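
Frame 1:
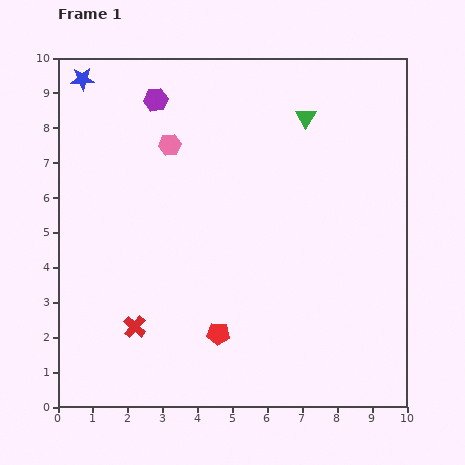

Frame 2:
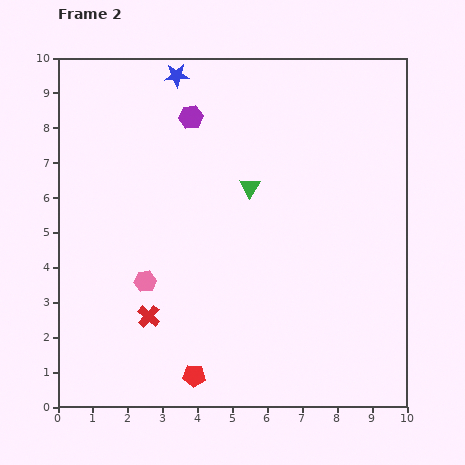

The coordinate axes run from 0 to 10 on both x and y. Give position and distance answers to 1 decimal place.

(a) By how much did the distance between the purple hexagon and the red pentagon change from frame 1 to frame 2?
+0.5

Distance in frame 1: 6.9. Distance in frame 2: 7.4.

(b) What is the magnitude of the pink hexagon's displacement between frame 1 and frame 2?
4.0

The pink hexagon moved from (3.2, 7.5) to (2.5, 3.6), a distance of √(0.7² + 3.9²) ≈ 4.0.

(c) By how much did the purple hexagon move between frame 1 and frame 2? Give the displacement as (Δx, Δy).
(1.0, -0.5)

The purple hexagon was at (2.8, 8.8) in frame 1 and (3.8, 8.3) in frame 2.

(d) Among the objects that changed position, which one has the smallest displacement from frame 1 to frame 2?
the red cross

(moved 0.5)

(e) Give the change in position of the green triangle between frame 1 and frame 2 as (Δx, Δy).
(-1.6, -2.0)

The green triangle was at (7.1, 8.3) in frame 1 and (5.5, 6.3) in frame 2.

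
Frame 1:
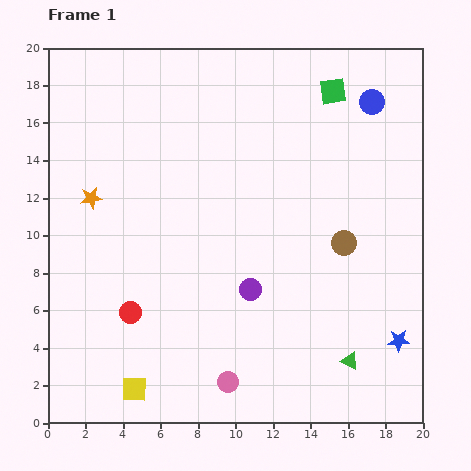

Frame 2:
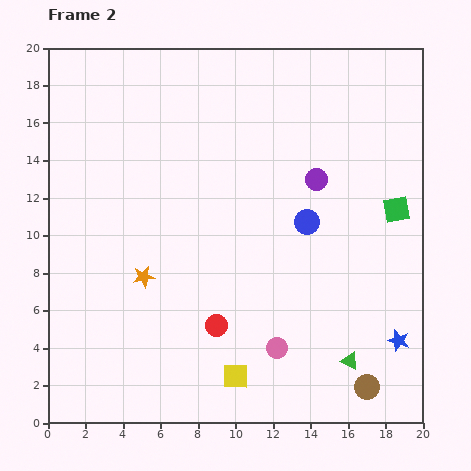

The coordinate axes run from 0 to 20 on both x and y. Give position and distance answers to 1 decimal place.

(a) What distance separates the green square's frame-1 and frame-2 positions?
7.2

The green square moved from (15.2, 17.7) to (18.6, 11.4), a distance of √(3.4² + 6.3²) ≈ 7.2.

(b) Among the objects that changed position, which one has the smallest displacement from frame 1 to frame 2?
the pink circle

(moved 3.2)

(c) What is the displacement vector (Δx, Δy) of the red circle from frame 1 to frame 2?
(4.6, -0.7)

The red circle was at (4.4, 5.9) in frame 1 and (9.0, 5.2) in frame 2.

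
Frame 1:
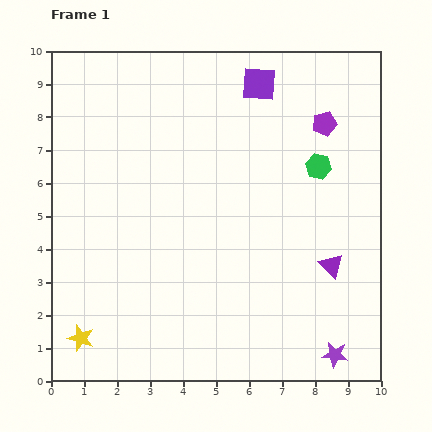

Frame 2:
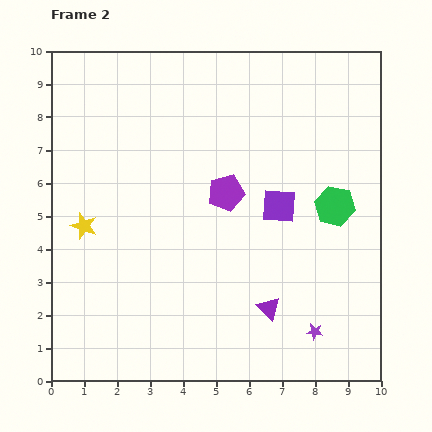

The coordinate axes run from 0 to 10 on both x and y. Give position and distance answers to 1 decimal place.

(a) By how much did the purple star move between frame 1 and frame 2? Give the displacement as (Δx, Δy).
(-0.6, 0.7)

The purple star was at (8.6, 0.8) in frame 1 and (8.0, 1.5) in frame 2.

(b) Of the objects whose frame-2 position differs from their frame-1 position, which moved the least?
the purple star

(moved 0.9)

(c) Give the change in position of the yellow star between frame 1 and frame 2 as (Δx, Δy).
(0.1, 3.4)

The yellow star was at (0.9, 1.3) in frame 1 and (1.0, 4.7) in frame 2.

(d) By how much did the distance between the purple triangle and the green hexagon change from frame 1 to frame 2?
+0.7

Distance in frame 1: 3.0. Distance in frame 2: 3.7.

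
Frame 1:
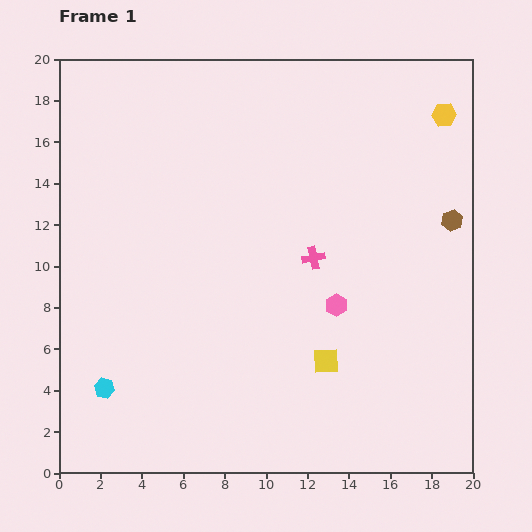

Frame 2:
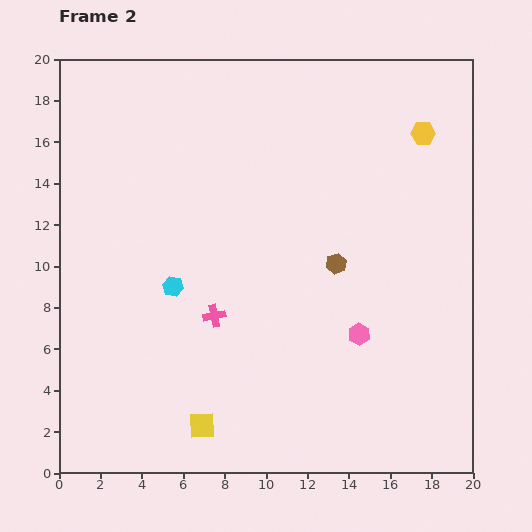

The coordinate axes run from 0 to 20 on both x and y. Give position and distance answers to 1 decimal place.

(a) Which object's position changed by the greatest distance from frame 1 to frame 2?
the yellow square

(moved 6.8; next 6.0)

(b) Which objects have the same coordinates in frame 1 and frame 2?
none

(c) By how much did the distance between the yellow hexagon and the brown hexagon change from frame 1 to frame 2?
+2.5

Distance in frame 1: 5.1. Distance in frame 2: 7.6.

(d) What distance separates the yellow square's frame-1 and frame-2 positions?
6.8

The yellow square moved from (12.9, 5.4) to (6.9, 2.3), a distance of √(6.0² + 3.1²) ≈ 6.8.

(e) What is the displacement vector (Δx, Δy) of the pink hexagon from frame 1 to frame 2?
(1.1, -1.4)

The pink hexagon was at (13.4, 8.1) in frame 1 and (14.5, 6.7) in frame 2.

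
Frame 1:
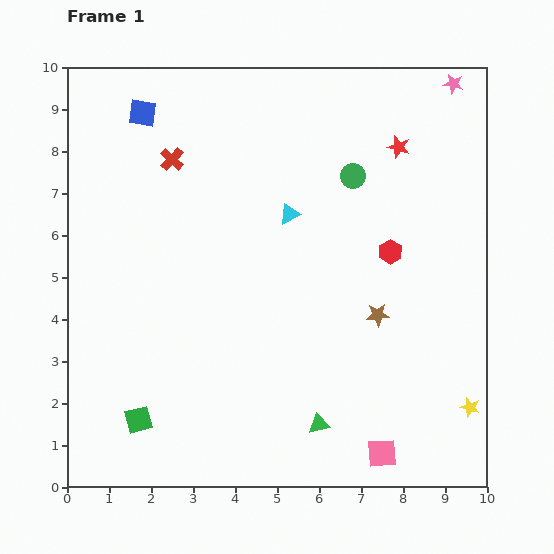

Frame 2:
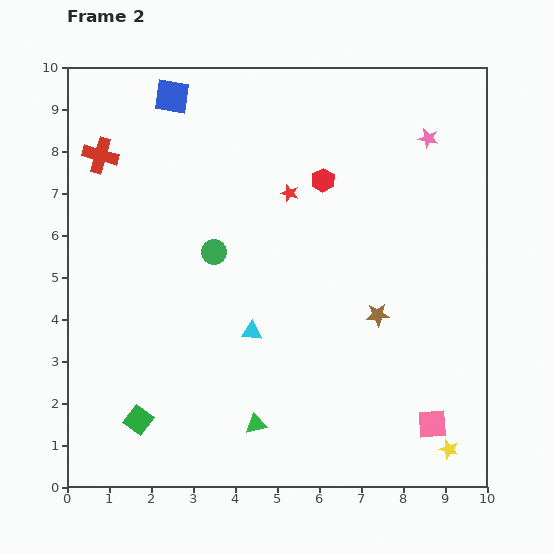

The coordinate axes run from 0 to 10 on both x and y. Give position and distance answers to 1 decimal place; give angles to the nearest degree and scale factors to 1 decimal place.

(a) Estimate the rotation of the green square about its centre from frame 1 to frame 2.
39° counter-clockwise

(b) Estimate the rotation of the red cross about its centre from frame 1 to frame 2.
27° counter-clockwise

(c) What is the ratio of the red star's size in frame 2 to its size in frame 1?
0.8×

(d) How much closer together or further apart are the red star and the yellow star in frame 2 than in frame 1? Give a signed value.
+0.8

Distance in frame 1: 6.4. Distance in frame 2: 7.2.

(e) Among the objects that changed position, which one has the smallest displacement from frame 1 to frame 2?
the blue square

(moved 0.8)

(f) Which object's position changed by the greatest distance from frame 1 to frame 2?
the green circle

(moved 3.8; next 2.9)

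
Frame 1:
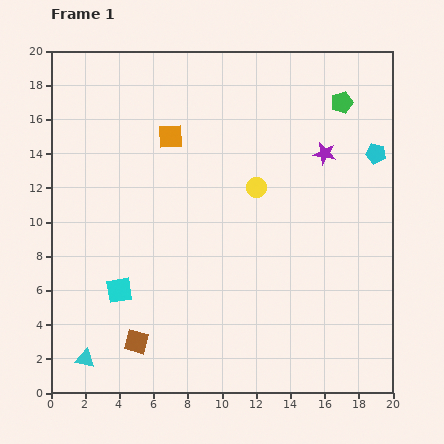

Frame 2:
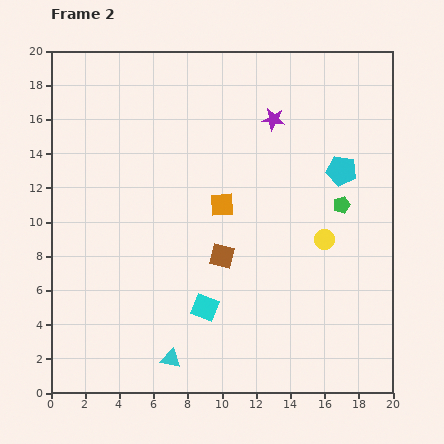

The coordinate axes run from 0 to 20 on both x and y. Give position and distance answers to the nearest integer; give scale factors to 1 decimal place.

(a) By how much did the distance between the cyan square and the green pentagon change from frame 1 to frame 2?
-7

Distance in frame 1: 17. Distance in frame 2: 10.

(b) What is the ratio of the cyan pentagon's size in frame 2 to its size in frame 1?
1.5×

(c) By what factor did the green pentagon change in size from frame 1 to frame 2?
0.8×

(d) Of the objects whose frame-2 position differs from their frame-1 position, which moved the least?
the cyan pentagon

(moved 2)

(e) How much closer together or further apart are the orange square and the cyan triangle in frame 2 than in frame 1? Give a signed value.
-5

Distance in frame 1: 14. Distance in frame 2: 9.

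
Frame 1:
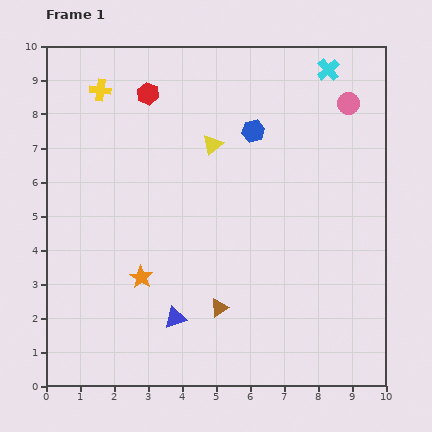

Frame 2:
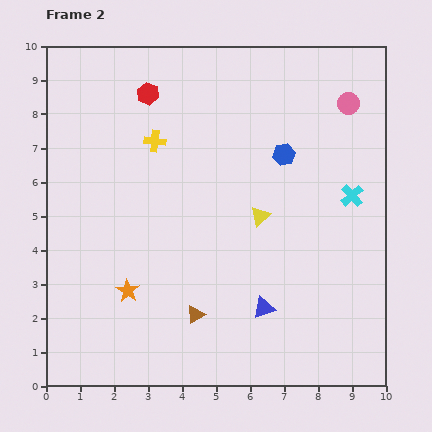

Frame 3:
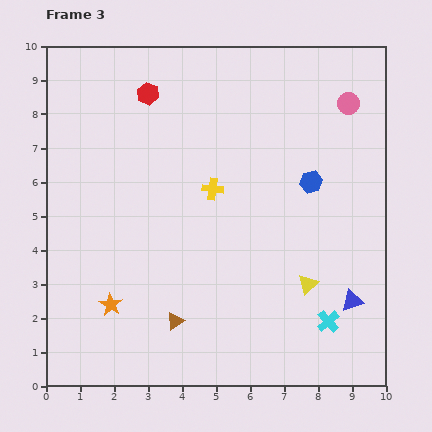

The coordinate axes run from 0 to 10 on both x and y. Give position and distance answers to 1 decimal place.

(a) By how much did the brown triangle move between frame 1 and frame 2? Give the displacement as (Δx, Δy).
(-0.7, -0.2)

The brown triangle was at (5.1, 2.3) in frame 1 and (4.4, 2.1) in frame 2.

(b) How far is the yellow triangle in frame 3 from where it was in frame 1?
5.0

The yellow triangle moved from (4.9, 7.1) to (7.7, 3.0), a distance of √(2.8² + 4.1²) ≈ 5.0.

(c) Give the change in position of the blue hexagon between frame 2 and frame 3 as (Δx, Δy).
(0.8, -0.8)

The blue hexagon was at (7.0, 6.8) in frame 2 and (7.8, 6.0) in frame 3.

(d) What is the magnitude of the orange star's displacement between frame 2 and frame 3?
0.6

The orange star moved from (2.4, 2.8) to (1.9, 2.4), a distance of √(0.5² + 0.4²) ≈ 0.6.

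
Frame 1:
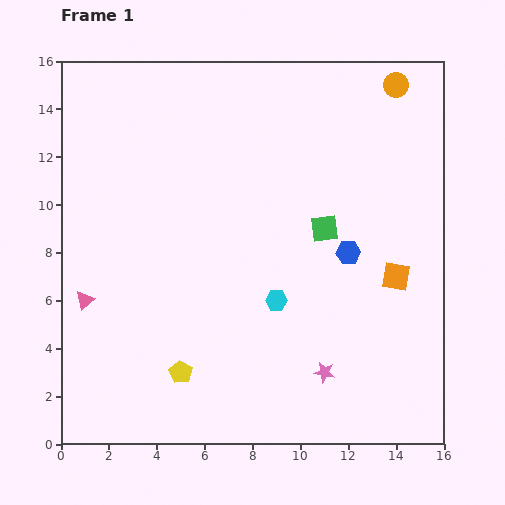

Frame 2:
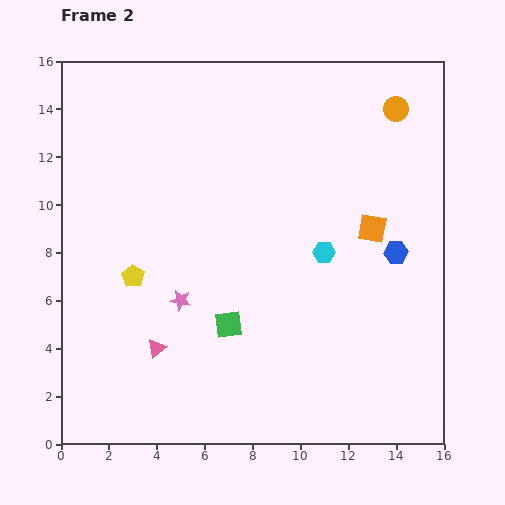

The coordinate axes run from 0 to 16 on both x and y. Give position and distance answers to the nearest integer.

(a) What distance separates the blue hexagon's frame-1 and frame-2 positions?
2

The blue hexagon moved from (12, 8) to (14, 8), a distance of √(2² + 0²) ≈ 2.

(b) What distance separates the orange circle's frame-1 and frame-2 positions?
1

The orange circle moved from (14, 15) to (14, 14), a distance of √(0² + 1²) ≈ 1.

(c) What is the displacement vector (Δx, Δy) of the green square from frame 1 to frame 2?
(-4, -4)

The green square was at (11, 9) in frame 1 and (7, 5) in frame 2.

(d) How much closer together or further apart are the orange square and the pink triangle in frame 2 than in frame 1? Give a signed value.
-3

Distance in frame 1: 13. Distance in frame 2: 10.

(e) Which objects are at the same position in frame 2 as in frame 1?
none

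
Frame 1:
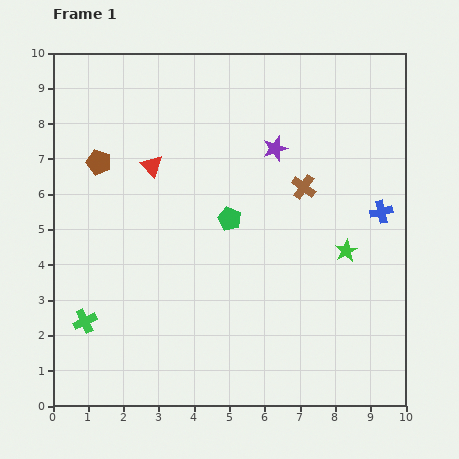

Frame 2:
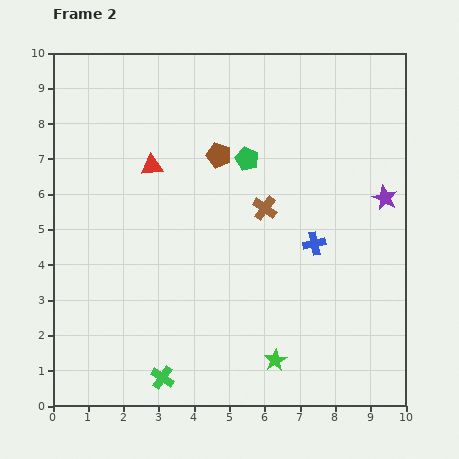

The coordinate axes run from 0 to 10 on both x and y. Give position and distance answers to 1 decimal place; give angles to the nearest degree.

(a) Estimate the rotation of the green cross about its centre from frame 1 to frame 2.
32° counter-clockwise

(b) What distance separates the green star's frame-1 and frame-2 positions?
3.7

The green star moved from (8.3, 4.4) to (6.3, 1.3), a distance of √(2.0² + 3.1²) ≈ 3.7.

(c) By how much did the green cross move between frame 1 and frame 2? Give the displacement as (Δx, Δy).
(2.2, -1.6)

The green cross was at (0.9, 2.4) in frame 1 and (3.1, 0.8) in frame 2.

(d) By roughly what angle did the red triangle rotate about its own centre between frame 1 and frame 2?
52° counter-clockwise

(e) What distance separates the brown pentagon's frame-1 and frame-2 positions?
3.4

The brown pentagon moved from (1.3, 6.9) to (4.7, 7.1), a distance of √(3.4² + 0.2²) ≈ 3.4.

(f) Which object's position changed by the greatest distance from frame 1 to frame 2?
the green star

(moved 3.7; next 3.4)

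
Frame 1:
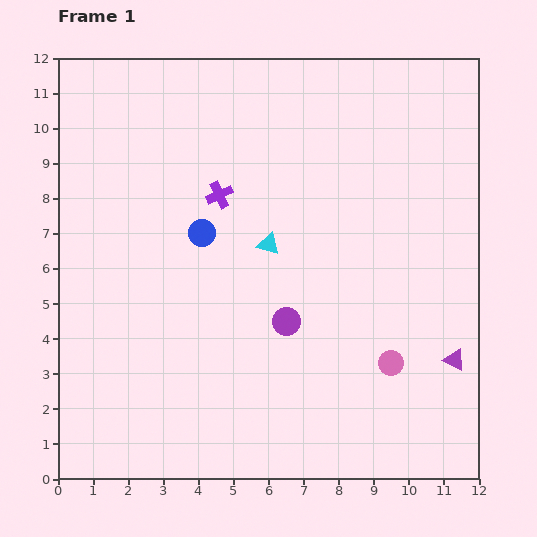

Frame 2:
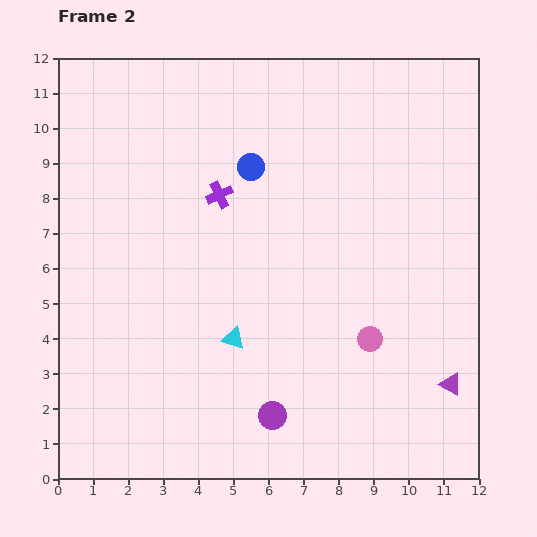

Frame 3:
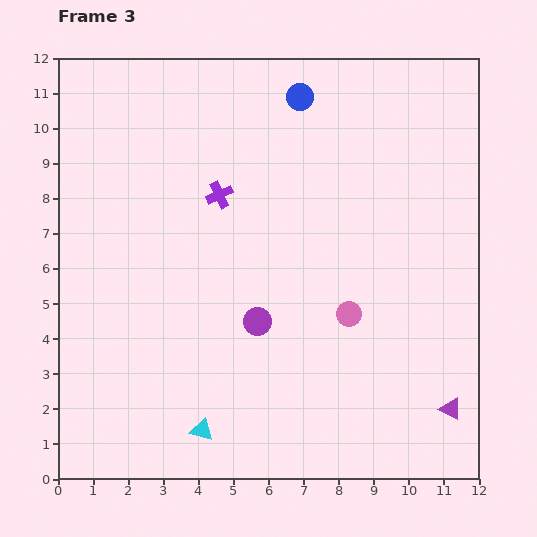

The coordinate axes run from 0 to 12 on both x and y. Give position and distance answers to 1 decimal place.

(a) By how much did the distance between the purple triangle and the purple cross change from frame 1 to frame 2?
+0.3

Distance in frame 1: 8.2. Distance in frame 2: 8.5.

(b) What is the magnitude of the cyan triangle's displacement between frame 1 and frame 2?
2.9

The cyan triangle moved from (6.0, 6.7) to (5.0, 4.0), a distance of √(1.0² + 2.7²) ≈ 2.9.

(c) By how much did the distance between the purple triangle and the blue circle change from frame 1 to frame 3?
+1.9

Distance in frame 1: 8.0. Distance in frame 3: 9.9.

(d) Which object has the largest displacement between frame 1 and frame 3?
the cyan triangle

(moved 5.6; next 4.8)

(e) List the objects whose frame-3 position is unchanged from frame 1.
the purple cross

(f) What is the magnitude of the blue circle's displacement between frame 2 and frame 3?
2.4

The blue circle moved from (5.5, 8.9) to (6.9, 10.9), a distance of √(1.4² + 2.0²) ≈ 2.4.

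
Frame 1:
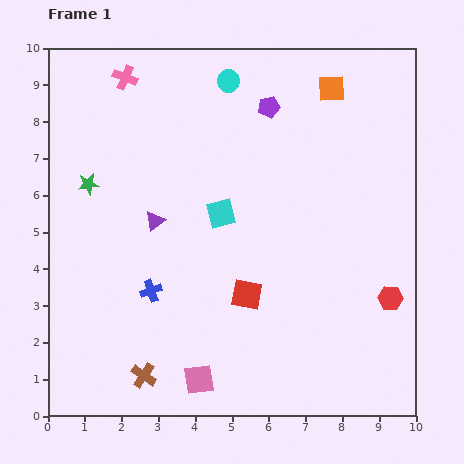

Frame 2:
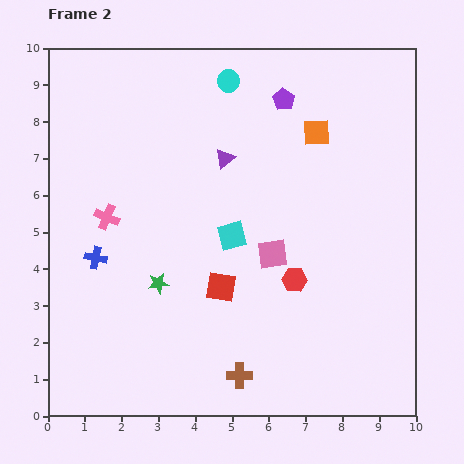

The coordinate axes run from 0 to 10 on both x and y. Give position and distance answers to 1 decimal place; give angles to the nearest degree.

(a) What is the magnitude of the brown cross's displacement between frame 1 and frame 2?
2.6

The brown cross moved from (2.6, 1.1) to (5.2, 1.1), a distance of √(2.6² + 0.0²) ≈ 2.6.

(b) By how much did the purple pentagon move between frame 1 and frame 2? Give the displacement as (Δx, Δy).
(0.4, 0.2)

The purple pentagon was at (6.0, 8.4) in frame 1 and (6.4, 8.6) in frame 2.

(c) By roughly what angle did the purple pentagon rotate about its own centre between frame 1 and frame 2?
28° counter-clockwise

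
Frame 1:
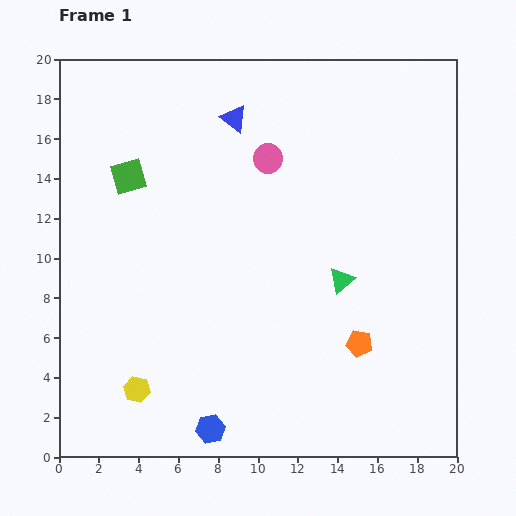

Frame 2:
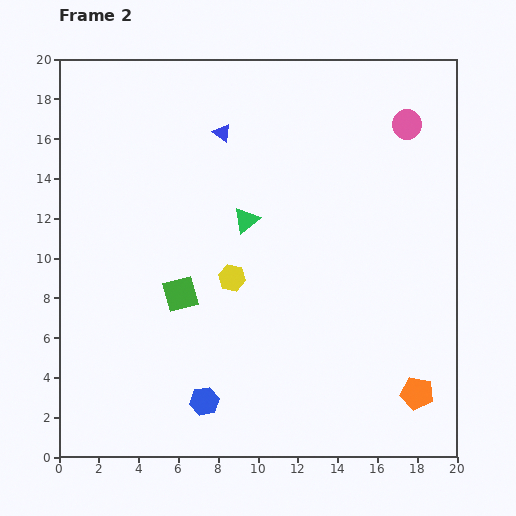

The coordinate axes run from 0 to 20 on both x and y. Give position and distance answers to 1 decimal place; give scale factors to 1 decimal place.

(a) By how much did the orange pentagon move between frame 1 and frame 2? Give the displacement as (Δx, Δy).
(2.9, -2.5)

The orange pentagon was at (15.1, 5.7) in frame 1 and (18.0, 3.2) in frame 2.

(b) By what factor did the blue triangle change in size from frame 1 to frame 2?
0.7×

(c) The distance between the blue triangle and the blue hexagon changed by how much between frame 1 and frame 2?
-2.1

Distance in frame 1: 15.6. Distance in frame 2: 13.5.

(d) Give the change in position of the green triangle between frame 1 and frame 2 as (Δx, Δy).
(-4.8, 3.0)

The green triangle was at (14.2, 8.9) in frame 1 and (9.4, 11.9) in frame 2.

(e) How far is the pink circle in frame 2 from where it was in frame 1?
7.2

The pink circle moved from (10.5, 15.0) to (17.5, 16.7), a distance of √(7.0² + 1.7²) ≈ 7.2.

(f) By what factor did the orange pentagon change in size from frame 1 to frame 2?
1.3×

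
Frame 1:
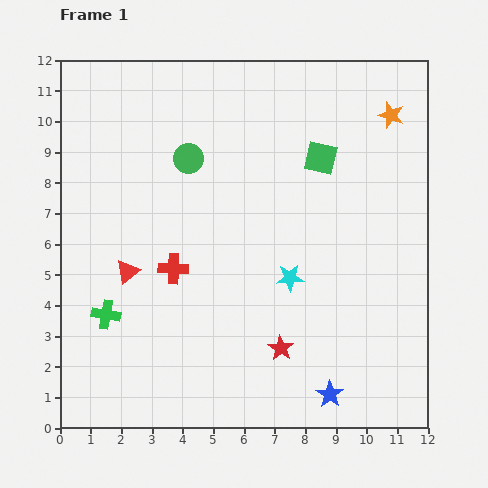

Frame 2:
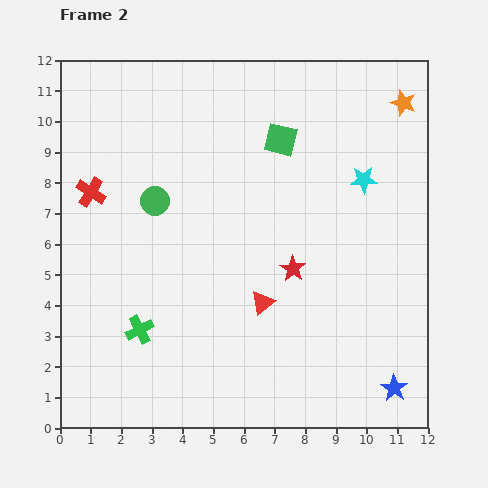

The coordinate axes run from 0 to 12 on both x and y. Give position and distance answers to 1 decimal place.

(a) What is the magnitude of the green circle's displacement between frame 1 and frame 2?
1.8

The green circle moved from (4.2, 8.8) to (3.1, 7.4), a distance of √(1.1² + 1.4²) ≈ 1.8.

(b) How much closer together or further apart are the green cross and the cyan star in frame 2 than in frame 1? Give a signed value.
+2.7

Distance in frame 1: 6.1. Distance in frame 2: 8.8.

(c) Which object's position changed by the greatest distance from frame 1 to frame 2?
the red triangle

(moved 4.5; next 4.0)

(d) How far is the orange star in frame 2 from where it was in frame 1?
0.6

The orange star moved from (10.8, 10.2) to (11.2, 10.6), a distance of √(0.4² + 0.4²) ≈ 0.6.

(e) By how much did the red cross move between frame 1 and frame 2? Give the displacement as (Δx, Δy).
(-2.7, 2.5)

The red cross was at (3.7, 5.2) in frame 1 and (1.0, 7.7) in frame 2.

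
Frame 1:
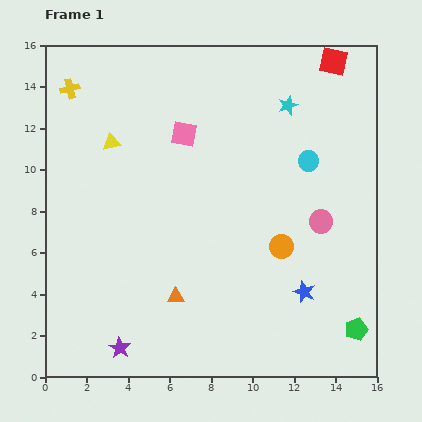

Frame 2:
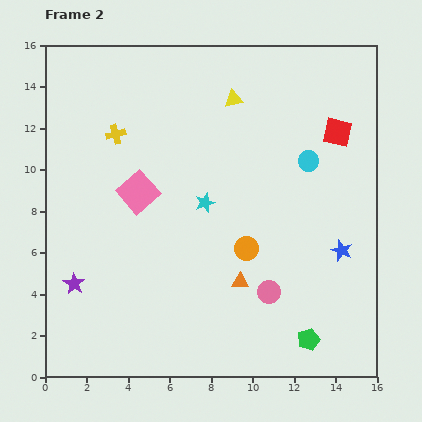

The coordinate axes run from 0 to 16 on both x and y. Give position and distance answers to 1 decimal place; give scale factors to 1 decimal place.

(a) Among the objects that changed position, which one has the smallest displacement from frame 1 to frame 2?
the orange circle

(moved 1.7)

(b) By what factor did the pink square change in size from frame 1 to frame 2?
1.5×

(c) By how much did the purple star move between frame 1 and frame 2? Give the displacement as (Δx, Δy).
(-2.2, 3.1)

The purple star was at (3.6, 1.4) in frame 1 and (1.4, 4.5) in frame 2.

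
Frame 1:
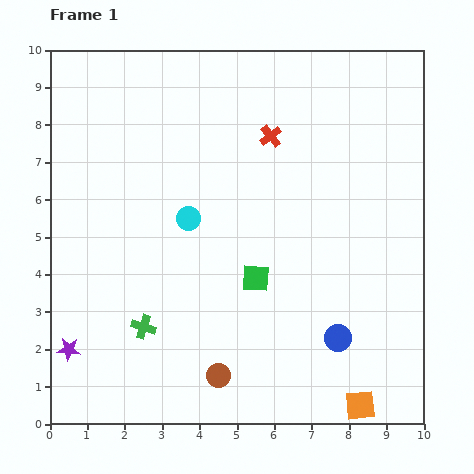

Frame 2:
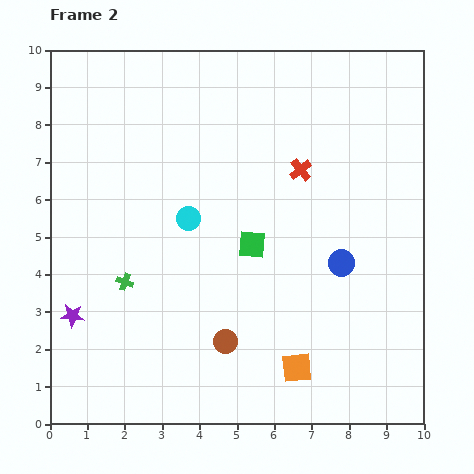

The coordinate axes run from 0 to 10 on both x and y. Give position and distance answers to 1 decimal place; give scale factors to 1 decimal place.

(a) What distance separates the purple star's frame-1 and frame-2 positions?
0.9

The purple star moved from (0.5, 2.0) to (0.6, 2.9), a distance of √(0.1² + 0.9²) ≈ 0.9.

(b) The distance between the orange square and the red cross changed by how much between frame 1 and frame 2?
-2.3

Distance in frame 1: 7.6. Distance in frame 2: 5.3.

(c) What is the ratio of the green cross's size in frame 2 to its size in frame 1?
0.7×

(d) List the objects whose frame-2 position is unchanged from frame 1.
the cyan circle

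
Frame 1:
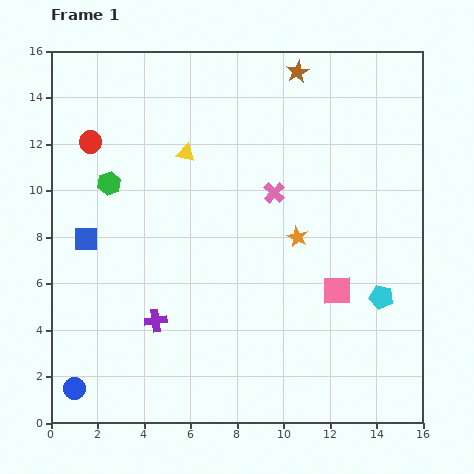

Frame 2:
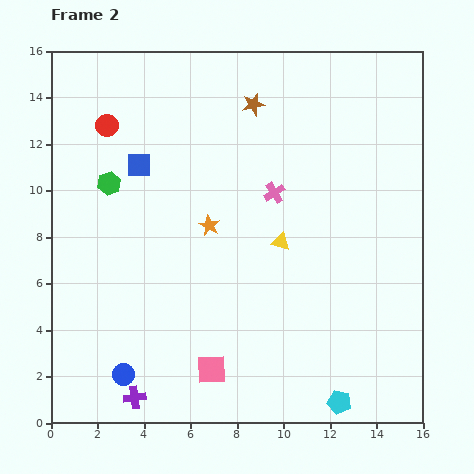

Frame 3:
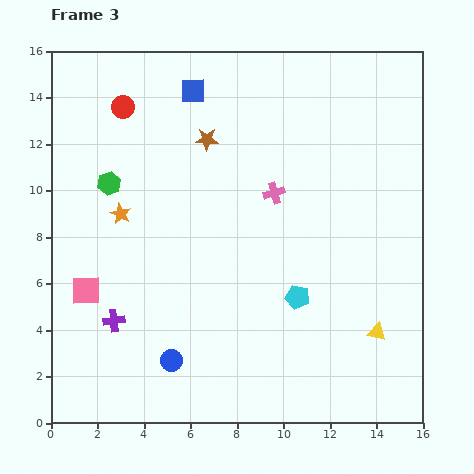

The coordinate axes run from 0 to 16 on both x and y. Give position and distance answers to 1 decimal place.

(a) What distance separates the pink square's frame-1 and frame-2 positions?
6.4

The pink square moved from (12.3, 5.7) to (6.9, 2.3), a distance of √(5.4² + 3.4²) ≈ 6.4.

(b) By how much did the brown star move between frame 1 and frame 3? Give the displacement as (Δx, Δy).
(-3.9, -2.9)

The brown star was at (10.6, 15.1) in frame 1 and (6.7, 12.2) in frame 3.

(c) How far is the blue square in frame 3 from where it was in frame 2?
3.9

The blue square moved from (3.8, 11.1) to (6.1, 14.3), a distance of √(2.3² + 3.2²) ≈ 3.9.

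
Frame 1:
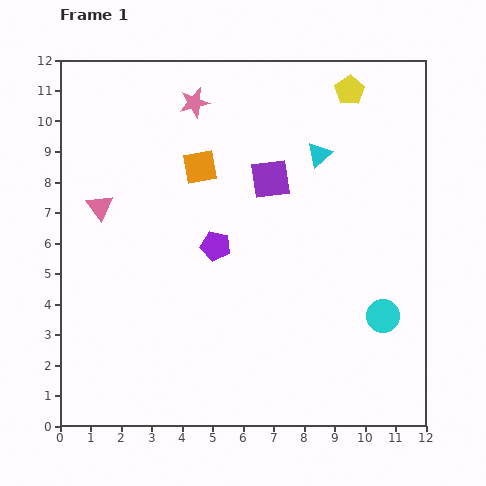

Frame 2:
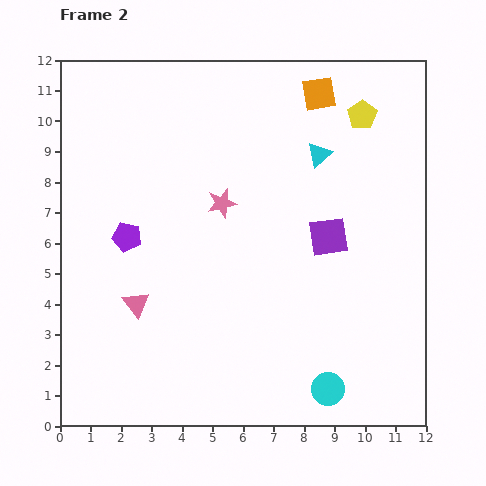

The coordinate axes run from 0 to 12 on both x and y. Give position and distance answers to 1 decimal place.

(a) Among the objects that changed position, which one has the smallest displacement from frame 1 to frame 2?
the yellow pentagon

(moved 0.9)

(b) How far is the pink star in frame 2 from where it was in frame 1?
3.4

The pink star moved from (4.4, 10.6) to (5.3, 7.3), a distance of √(0.9² + 3.3²) ≈ 3.4.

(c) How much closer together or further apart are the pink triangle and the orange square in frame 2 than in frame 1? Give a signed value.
+5.6

Distance in frame 1: 3.5. Distance in frame 2: 9.1.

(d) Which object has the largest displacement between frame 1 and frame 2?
the orange square

(moved 4.6; next 3.4)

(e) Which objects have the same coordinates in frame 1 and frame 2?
the cyan triangle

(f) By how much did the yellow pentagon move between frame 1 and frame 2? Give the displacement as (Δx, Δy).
(0.4, -0.8)

The yellow pentagon was at (9.5, 11.0) in frame 1 and (9.9, 10.2) in frame 2.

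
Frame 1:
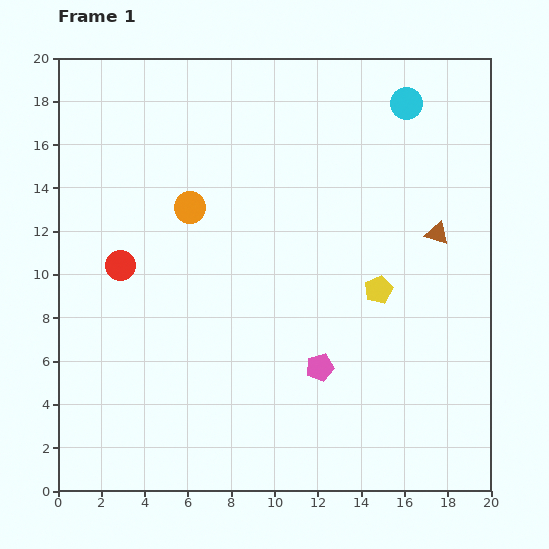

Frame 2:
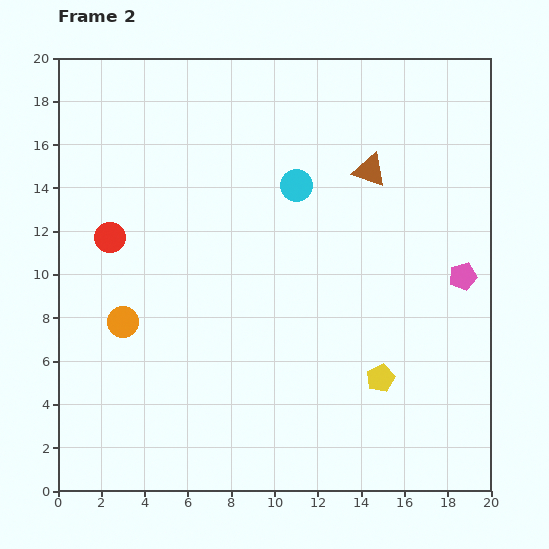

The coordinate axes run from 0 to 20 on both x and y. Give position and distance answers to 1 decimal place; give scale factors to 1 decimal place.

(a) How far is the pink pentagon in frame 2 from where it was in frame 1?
7.8

The pink pentagon moved from (12.1, 5.7) to (18.7, 9.9), a distance of √(6.6² + 4.2²) ≈ 7.8.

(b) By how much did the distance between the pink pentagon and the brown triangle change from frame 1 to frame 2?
-1.7

Distance in frame 1: 8.2. Distance in frame 2: 6.5.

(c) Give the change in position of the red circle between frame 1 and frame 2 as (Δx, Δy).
(-0.5, 1.3)

The red circle was at (2.9, 10.4) in frame 1 and (2.4, 11.7) in frame 2.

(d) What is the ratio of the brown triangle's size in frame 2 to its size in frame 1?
1.4×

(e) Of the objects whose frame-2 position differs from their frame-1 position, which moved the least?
the red circle

(moved 1.4)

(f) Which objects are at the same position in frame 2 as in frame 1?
none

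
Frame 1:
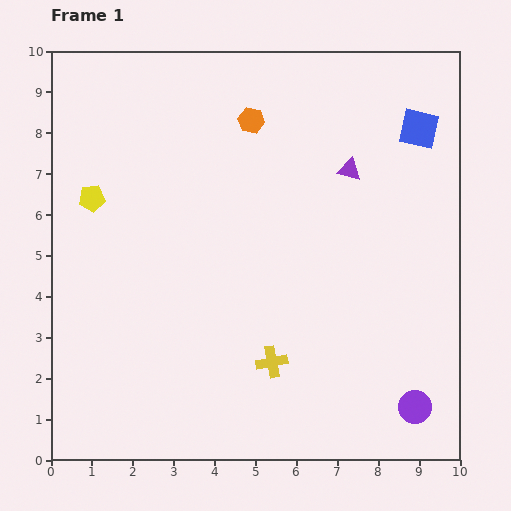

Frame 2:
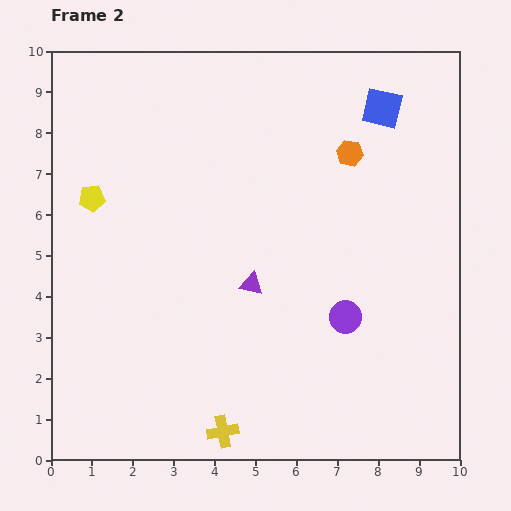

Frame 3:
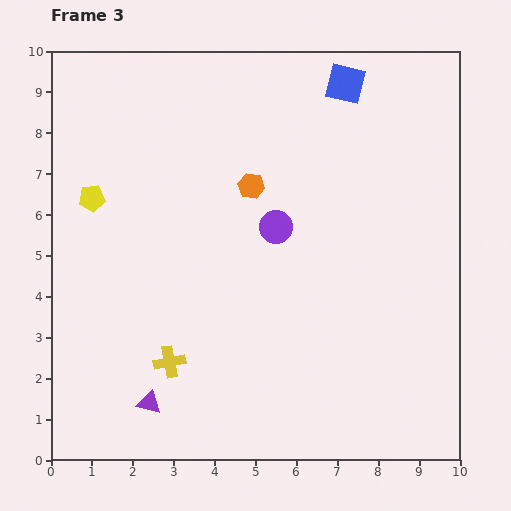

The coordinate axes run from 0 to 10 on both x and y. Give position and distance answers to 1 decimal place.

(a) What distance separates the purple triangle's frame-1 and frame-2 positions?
3.7

The purple triangle moved from (7.3, 7.1) to (4.9, 4.3), a distance of √(2.4² + 2.8²) ≈ 3.7.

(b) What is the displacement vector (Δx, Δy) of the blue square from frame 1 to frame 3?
(-1.8, 1.1)

The blue square was at (9.0, 8.1) in frame 1 and (7.2, 9.2) in frame 3.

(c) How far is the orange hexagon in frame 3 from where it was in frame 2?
2.5

The orange hexagon moved from (7.3, 7.5) to (4.9, 6.7), a distance of √(2.4² + 0.8²) ≈ 2.5.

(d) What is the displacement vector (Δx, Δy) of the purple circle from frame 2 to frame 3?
(-1.7, 2.2)

The purple circle was at (7.2, 3.5) in frame 2 and (5.5, 5.7) in frame 3.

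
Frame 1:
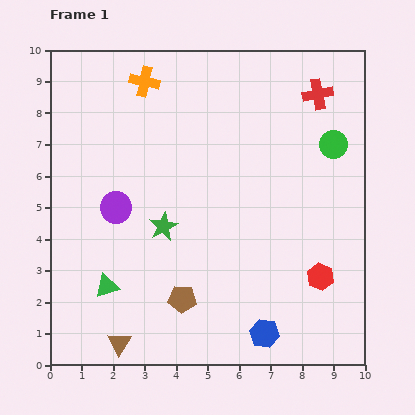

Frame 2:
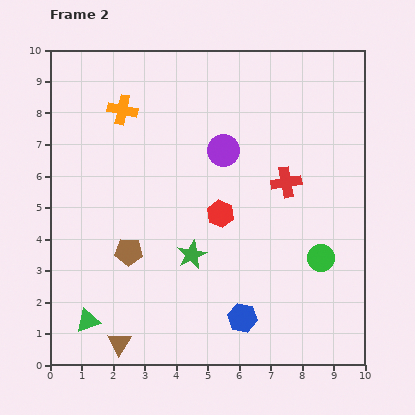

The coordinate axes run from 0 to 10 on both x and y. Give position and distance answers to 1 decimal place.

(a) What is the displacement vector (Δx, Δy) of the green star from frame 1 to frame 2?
(0.9, -0.9)

The green star was at (3.6, 4.4) in frame 1 and (4.5, 3.5) in frame 2.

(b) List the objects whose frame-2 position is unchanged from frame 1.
the brown triangle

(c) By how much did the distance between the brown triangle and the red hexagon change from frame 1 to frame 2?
-1.5

Distance in frame 1: 6.7. Distance in frame 2: 5.2.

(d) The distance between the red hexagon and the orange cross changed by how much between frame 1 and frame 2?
-3.9

Distance in frame 1: 8.4. Distance in frame 2: 4.5.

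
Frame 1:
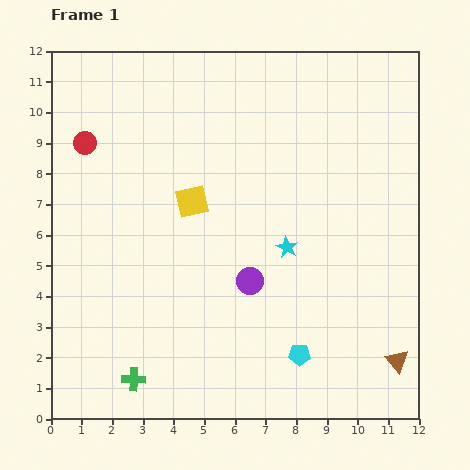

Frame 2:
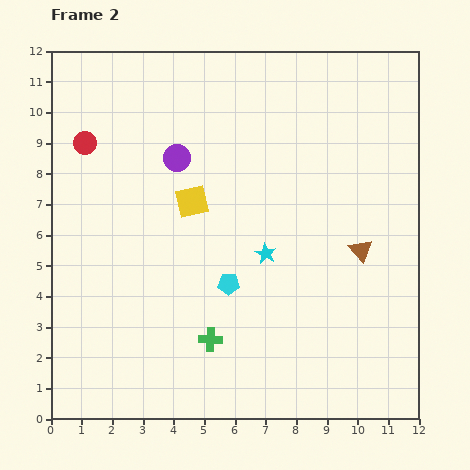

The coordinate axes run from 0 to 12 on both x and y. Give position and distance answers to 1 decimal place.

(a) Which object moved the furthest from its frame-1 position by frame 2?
the purple circle

(moved 4.7; next 3.8)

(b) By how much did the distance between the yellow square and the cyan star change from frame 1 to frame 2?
-0.5

Distance in frame 1: 3.4. Distance in frame 2: 2.9.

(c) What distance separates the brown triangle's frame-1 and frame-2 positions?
3.8

The brown triangle moved from (11.3, 1.9) to (10.1, 5.5), a distance of √(1.2² + 3.6²) ≈ 3.8.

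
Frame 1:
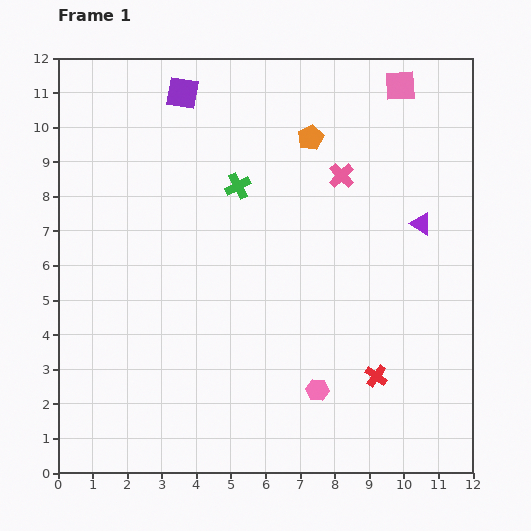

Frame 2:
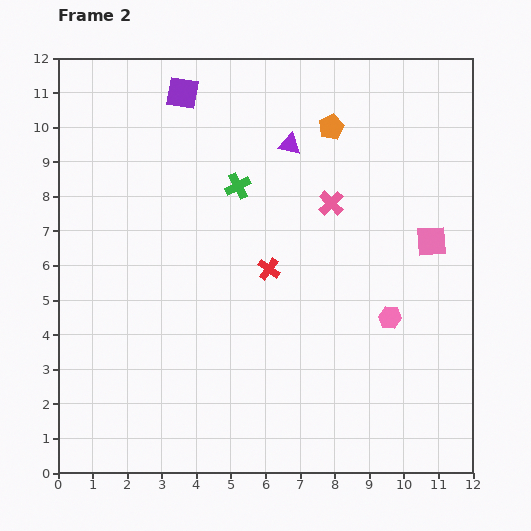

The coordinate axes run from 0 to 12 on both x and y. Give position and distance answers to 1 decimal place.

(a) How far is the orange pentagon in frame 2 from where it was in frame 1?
0.7

The orange pentagon moved from (7.3, 9.7) to (7.9, 10.0), a distance of √(0.6² + 0.3²) ≈ 0.7.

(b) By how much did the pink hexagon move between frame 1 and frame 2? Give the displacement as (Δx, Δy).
(2.1, 2.1)

The pink hexagon was at (7.5, 2.4) in frame 1 and (9.6, 4.5) in frame 2.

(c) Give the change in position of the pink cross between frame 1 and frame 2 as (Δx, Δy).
(-0.3, -0.8)

The pink cross was at (8.2, 8.6) in frame 1 and (7.9, 7.8) in frame 2.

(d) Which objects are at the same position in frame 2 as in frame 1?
the green cross, the purple square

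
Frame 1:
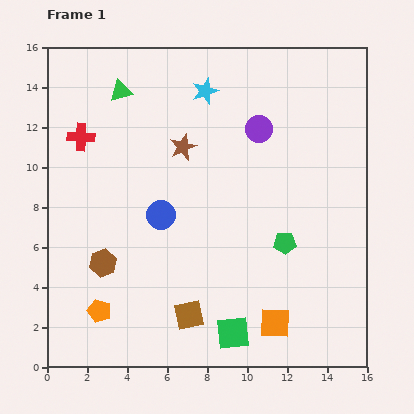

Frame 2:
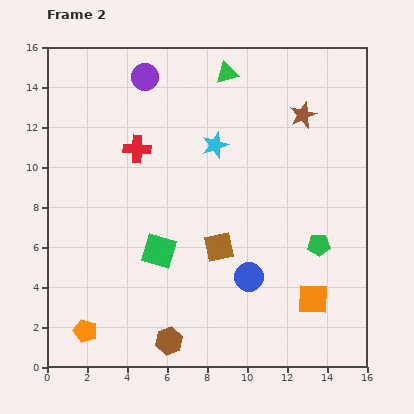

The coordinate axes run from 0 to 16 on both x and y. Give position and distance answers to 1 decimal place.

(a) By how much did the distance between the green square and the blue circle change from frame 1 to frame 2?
-2.2

Distance in frame 1: 6.9. Distance in frame 2: 4.7.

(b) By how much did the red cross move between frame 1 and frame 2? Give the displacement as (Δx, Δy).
(2.8, -0.6)

The red cross was at (1.7, 11.5) in frame 1 and (4.5, 10.9) in frame 2.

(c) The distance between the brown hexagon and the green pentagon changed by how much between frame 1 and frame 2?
-0.3

Distance in frame 1: 9.2. Distance in frame 2: 8.9.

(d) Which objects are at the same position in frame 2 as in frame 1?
none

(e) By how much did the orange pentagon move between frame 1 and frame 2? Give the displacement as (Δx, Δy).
(-0.7, -1.0)

The orange pentagon was at (2.6, 2.8) in frame 1 and (1.9, 1.8) in frame 2.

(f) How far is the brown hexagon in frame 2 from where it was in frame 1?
5.1

The brown hexagon moved from (2.8, 5.2) to (6.1, 1.3), a distance of √(3.3² + 3.9²) ≈ 5.1.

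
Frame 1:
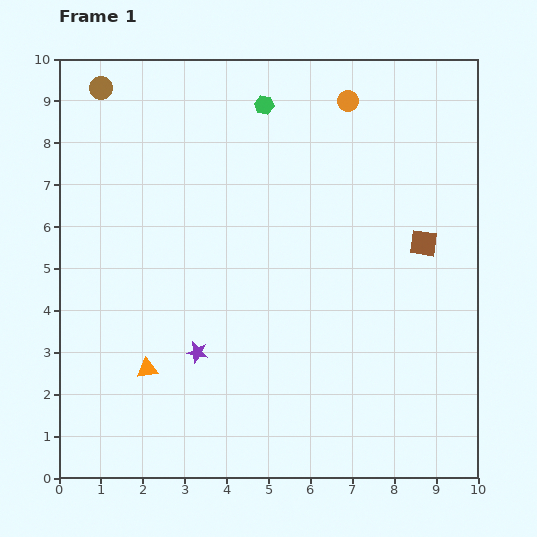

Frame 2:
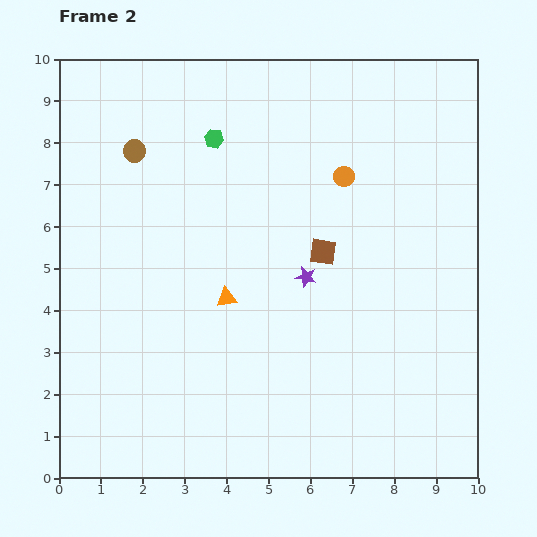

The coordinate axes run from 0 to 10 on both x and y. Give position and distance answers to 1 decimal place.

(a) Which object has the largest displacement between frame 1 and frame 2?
the purple star

(moved 3.2; next 2.5)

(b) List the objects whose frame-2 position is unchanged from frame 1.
none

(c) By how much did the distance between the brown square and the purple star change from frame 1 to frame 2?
-5.3

Distance in frame 1: 6.0. Distance in frame 2: 0.7.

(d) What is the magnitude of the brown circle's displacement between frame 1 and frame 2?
1.7

The brown circle moved from (1.0, 9.3) to (1.8, 7.8), a distance of √(0.8² + 1.5²) ≈ 1.7.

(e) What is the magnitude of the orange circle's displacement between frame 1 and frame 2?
1.8

The orange circle moved from (6.9, 9.0) to (6.8, 7.2), a distance of √(0.1² + 1.8²) ≈ 1.8.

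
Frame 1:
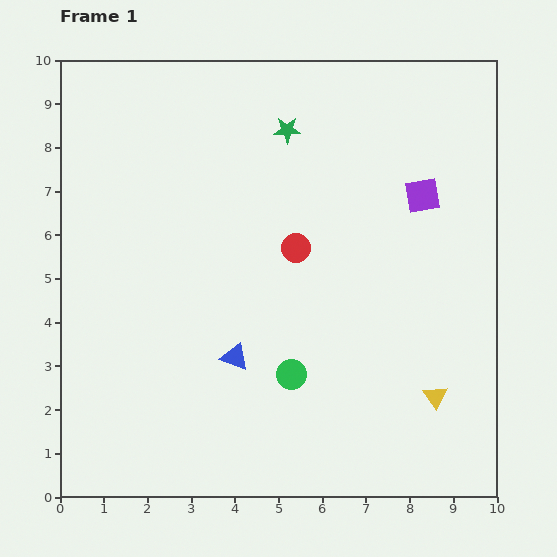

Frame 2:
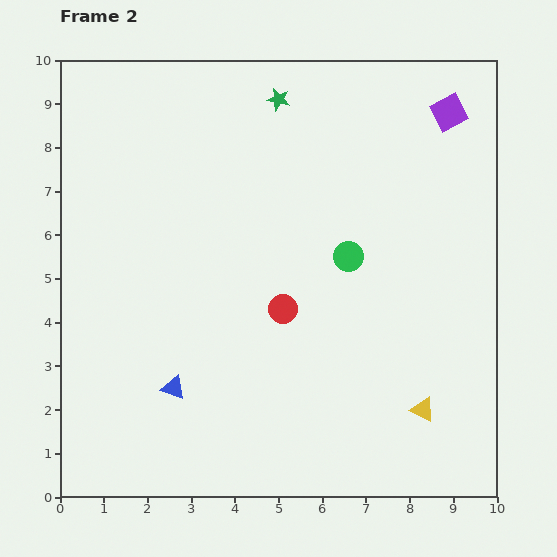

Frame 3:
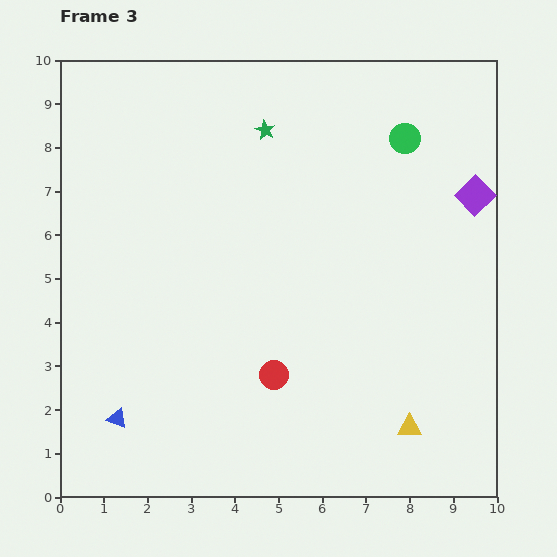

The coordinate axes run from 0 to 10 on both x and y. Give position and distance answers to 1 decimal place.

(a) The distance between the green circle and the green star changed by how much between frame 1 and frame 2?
-1.7

Distance in frame 1: 5.6. Distance in frame 2: 3.9.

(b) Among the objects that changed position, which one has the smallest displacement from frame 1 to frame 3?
the green star

(moved 0.5)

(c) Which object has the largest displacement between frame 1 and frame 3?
the green circle

(moved 6.0; next 3.0)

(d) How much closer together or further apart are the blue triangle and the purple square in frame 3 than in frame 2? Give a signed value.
+0.8

Distance in frame 2: 8.9. Distance in frame 3: 9.7.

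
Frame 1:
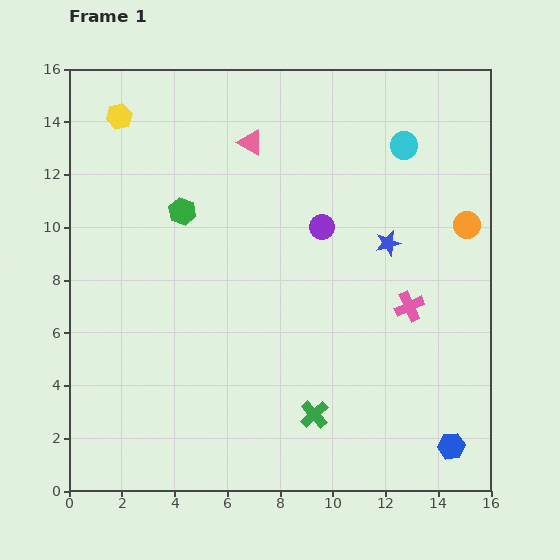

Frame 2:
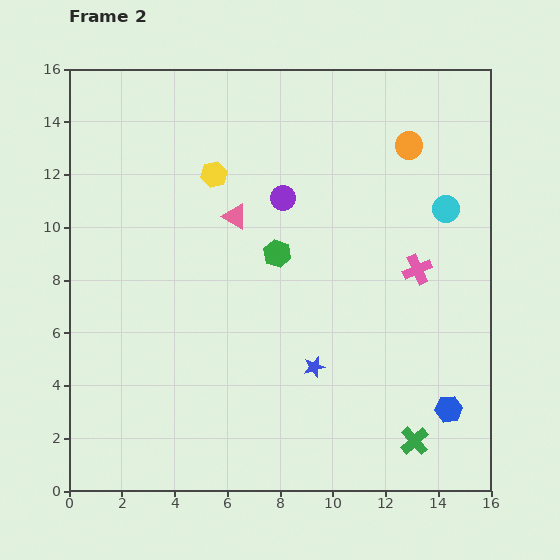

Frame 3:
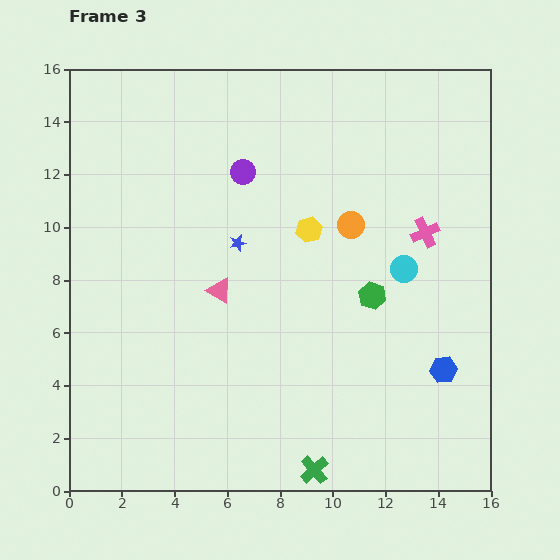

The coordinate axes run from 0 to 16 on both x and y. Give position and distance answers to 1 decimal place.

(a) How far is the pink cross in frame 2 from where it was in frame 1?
1.4

The pink cross moved from (12.9, 7.0) to (13.2, 8.4), a distance of √(0.3² + 1.4²) ≈ 1.4.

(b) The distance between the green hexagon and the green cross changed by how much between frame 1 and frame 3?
-2.2

Distance in frame 1: 9.2. Distance in frame 3: 7.0.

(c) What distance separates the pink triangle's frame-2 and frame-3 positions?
2.9

The pink triangle moved from (6.3, 10.4) to (5.7, 7.6), a distance of √(0.6² + 2.8²) ≈ 2.9.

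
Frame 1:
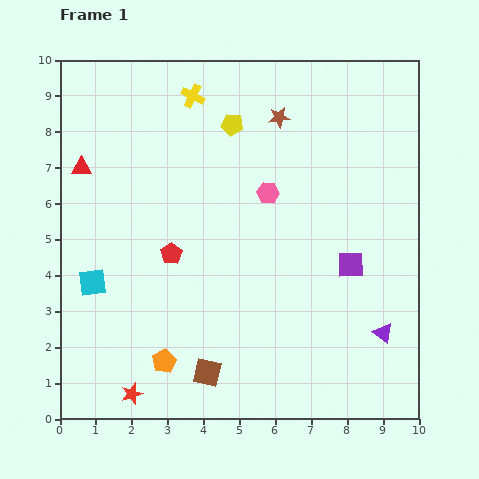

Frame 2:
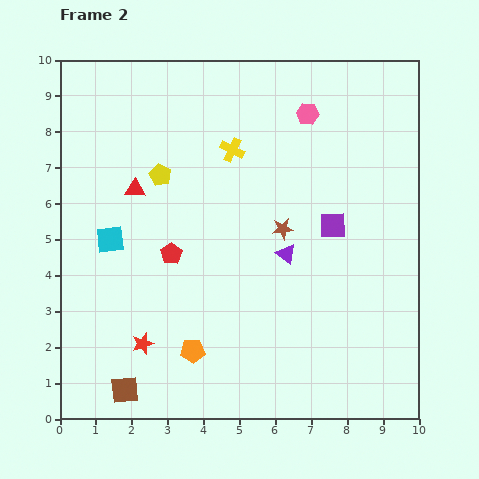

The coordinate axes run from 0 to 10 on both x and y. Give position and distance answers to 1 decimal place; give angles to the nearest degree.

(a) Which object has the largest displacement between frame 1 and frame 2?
the purple triangle

(moved 3.5; next 3.1)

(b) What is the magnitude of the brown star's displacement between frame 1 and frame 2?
3.1

The brown star moved from (6.1, 8.4) to (6.2, 5.3), a distance of √(0.1² + 3.1²) ≈ 3.1.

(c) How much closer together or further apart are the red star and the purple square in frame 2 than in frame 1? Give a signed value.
-0.9

Distance in frame 1: 7.1. Distance in frame 2: 6.2.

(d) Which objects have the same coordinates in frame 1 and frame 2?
the red pentagon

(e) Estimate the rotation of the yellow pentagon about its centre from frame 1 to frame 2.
19° clockwise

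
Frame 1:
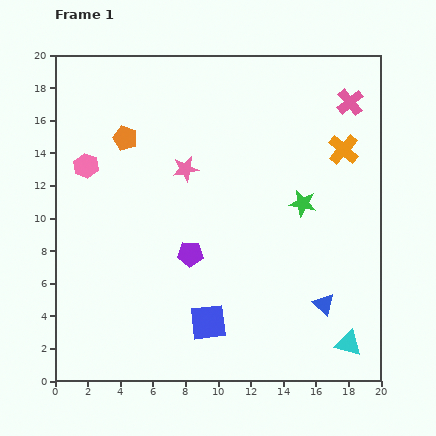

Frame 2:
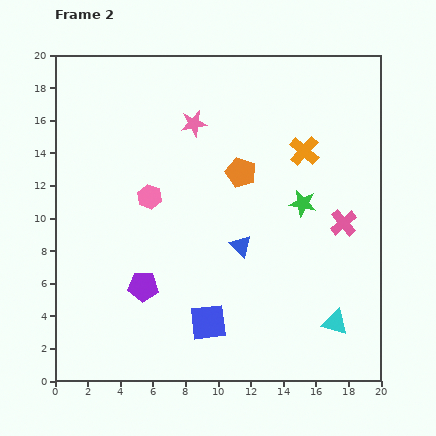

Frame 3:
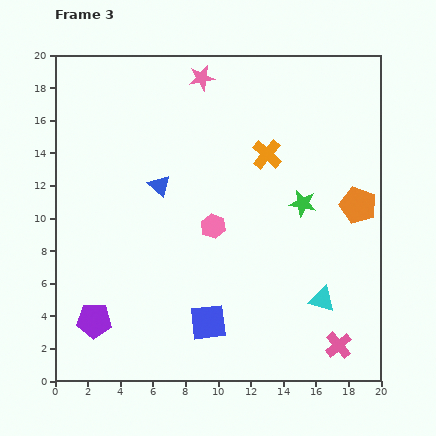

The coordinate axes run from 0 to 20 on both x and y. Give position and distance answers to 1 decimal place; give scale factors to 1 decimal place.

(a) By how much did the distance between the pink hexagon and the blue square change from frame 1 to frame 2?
-3.7

Distance in frame 1: 12.2. Distance in frame 2: 8.5.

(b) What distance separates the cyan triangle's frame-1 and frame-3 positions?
3.1

The cyan triangle moved from (18.0, 2.3) to (16.4, 5.0), a distance of √(1.6² + 2.7²) ≈ 3.1.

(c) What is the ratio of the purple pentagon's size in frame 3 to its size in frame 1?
1.4×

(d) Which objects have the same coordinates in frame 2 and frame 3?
the blue square, the green star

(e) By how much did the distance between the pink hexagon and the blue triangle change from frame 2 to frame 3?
-2.3

Distance in frame 2: 6.4. Distance in frame 3: 4.1.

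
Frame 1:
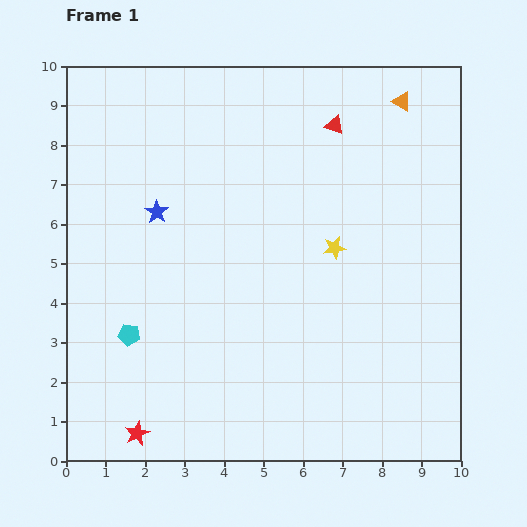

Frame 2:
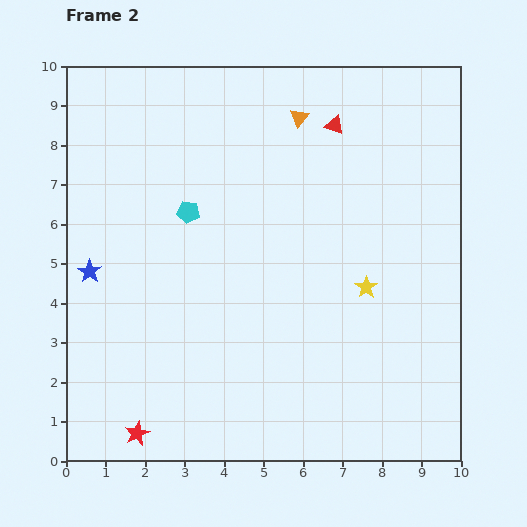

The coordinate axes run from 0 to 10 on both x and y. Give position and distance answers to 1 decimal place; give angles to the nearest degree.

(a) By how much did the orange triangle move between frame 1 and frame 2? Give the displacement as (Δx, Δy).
(-2.6, -0.4)

The orange triangle was at (8.5, 9.1) in frame 1 and (5.9, 8.7) in frame 2.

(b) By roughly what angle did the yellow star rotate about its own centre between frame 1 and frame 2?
25° counter-clockwise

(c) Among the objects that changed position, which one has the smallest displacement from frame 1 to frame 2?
the yellow star

(moved 1.3)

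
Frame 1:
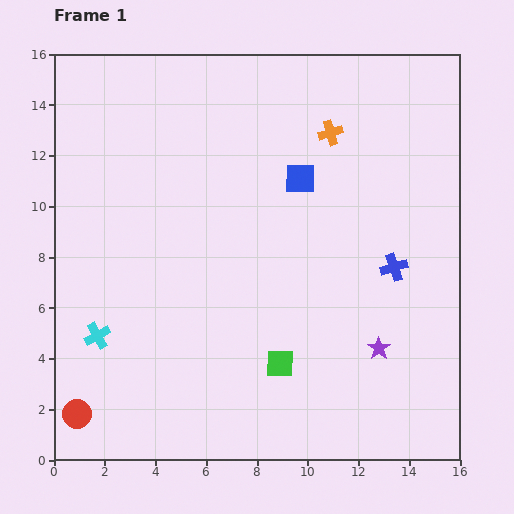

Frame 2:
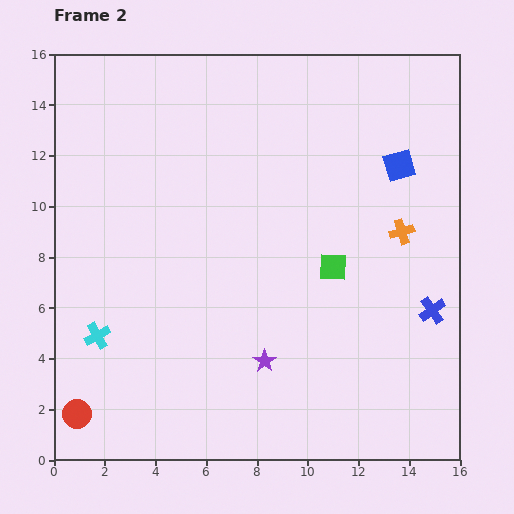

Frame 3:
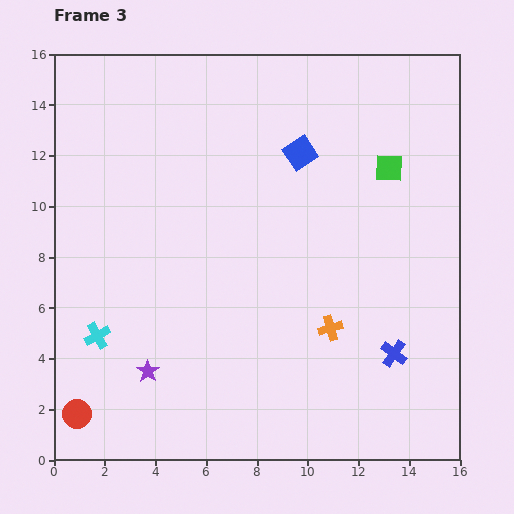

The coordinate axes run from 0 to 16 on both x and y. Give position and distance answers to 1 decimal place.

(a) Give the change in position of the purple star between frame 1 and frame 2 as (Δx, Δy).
(-4.5, -0.5)

The purple star was at (12.8, 4.4) in frame 1 and (8.3, 3.9) in frame 2.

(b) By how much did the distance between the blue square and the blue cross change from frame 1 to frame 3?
+3.6

Distance in frame 1: 5.1. Distance in frame 3: 8.7.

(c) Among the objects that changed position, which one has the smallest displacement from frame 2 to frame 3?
the blue cross

(moved 2.3)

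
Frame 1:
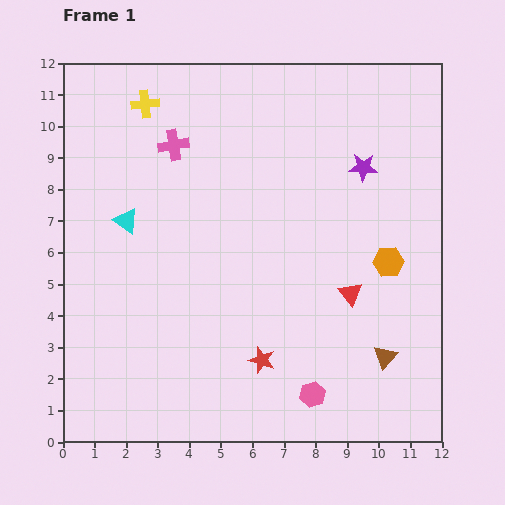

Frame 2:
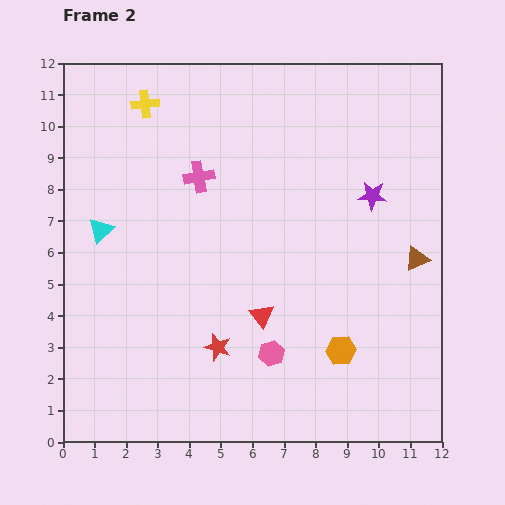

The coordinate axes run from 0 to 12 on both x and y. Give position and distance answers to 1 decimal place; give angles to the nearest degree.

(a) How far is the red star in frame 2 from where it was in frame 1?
1.5

The red star moved from (6.3, 2.6) to (4.9, 3.0), a distance of √(1.4² + 0.4²) ≈ 1.5.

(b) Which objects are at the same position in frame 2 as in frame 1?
the yellow cross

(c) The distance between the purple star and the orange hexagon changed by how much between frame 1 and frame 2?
+1.9

Distance in frame 1: 3.1. Distance in frame 2: 5.0.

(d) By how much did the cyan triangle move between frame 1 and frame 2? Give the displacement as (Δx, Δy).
(-0.8, -0.3)

The cyan triangle was at (2.0, 7.0) in frame 1 and (1.2, 6.7) in frame 2.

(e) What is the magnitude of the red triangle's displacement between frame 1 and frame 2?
2.9

The red triangle moved from (9.1, 4.7) to (6.3, 4.0), a distance of √(2.8² + 0.7²) ≈ 2.9.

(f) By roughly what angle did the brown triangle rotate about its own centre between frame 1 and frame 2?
23° clockwise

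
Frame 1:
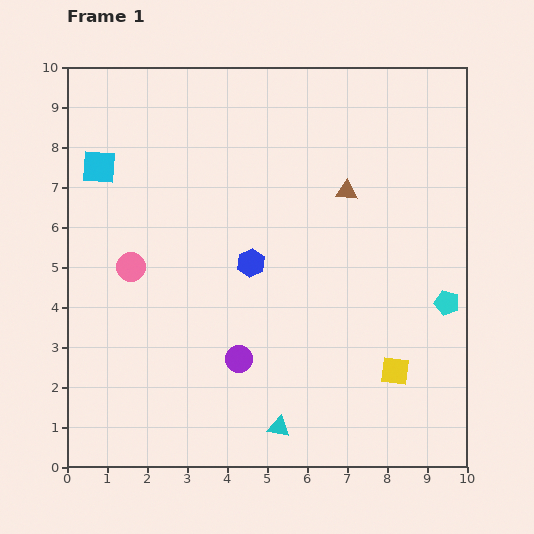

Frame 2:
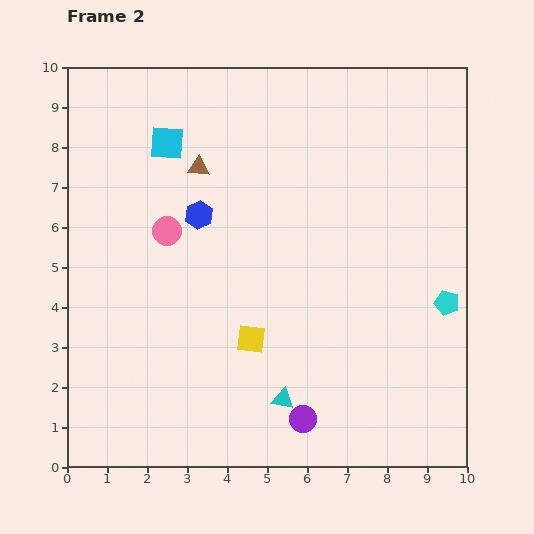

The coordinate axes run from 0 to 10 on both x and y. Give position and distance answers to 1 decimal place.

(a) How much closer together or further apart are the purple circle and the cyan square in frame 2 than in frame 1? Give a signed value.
+1.8

Distance in frame 1: 5.9. Distance in frame 2: 7.7.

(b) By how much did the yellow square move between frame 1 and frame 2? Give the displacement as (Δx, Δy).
(-3.6, 0.8)

The yellow square was at (8.2, 2.4) in frame 1 and (4.6, 3.2) in frame 2.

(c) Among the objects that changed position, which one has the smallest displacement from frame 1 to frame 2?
the cyan triangle

(moved 0.7)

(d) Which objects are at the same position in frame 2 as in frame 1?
the cyan pentagon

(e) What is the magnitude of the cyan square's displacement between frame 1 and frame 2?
1.8

The cyan square moved from (0.8, 7.5) to (2.5, 8.1), a distance of √(1.7² + 0.6²) ≈ 1.8.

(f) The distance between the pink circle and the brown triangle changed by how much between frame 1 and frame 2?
-3.9

Distance in frame 1: 5.7. Distance in frame 2: 1.8.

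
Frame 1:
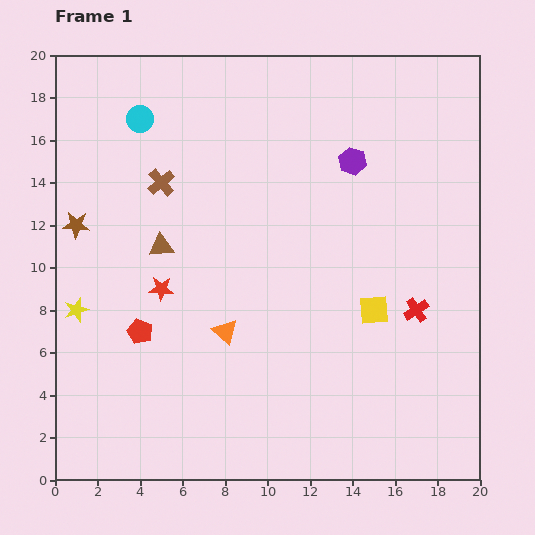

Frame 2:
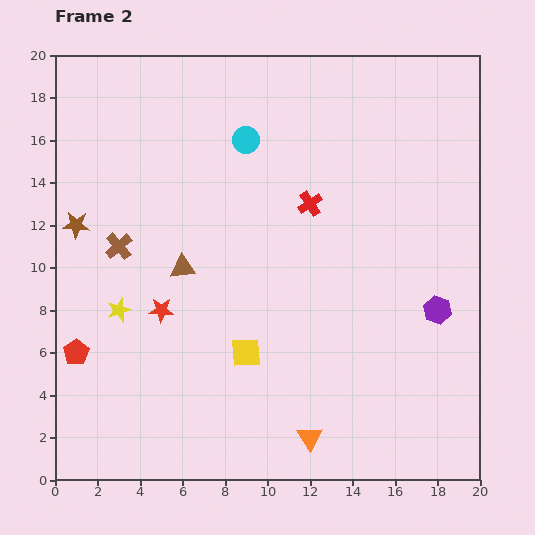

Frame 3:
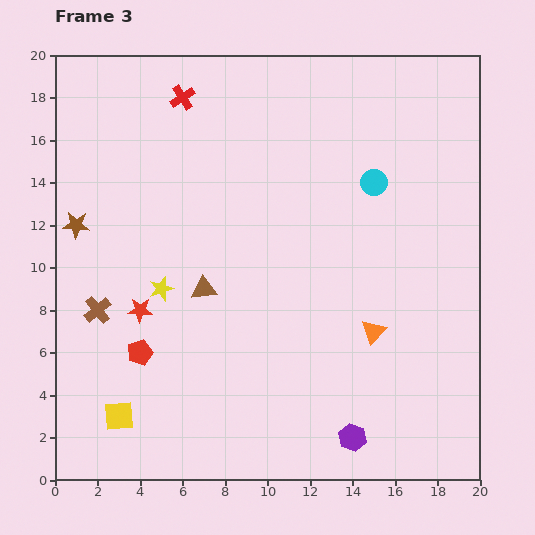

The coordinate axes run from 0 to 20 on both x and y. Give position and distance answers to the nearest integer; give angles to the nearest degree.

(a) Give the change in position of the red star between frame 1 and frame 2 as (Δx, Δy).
(0, -1)

The red star was at (5, 9) in frame 1 and (5, 8) in frame 2.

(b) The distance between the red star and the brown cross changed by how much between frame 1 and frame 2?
-1

Distance in frame 1: 5. Distance in frame 2: 4.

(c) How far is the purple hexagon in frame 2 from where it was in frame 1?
8

The purple hexagon moved from (14, 15) to (18, 8), a distance of √(4² + 7²) ≈ 8.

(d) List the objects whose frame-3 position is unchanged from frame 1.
the brown star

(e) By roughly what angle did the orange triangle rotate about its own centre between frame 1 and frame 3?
31° clockwise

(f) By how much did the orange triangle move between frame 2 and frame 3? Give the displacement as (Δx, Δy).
(3, 5)

The orange triangle was at (12, 2) in frame 2 and (15, 7) in frame 3.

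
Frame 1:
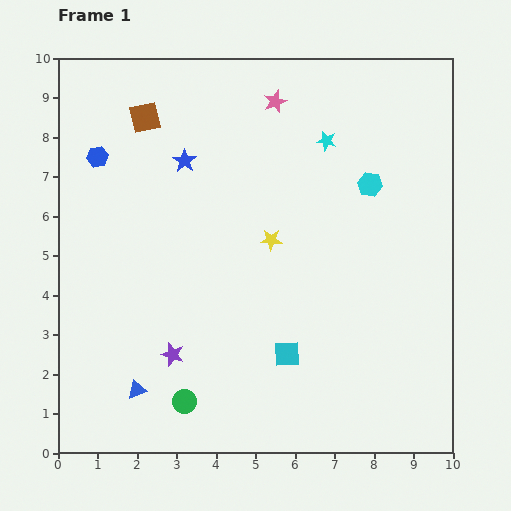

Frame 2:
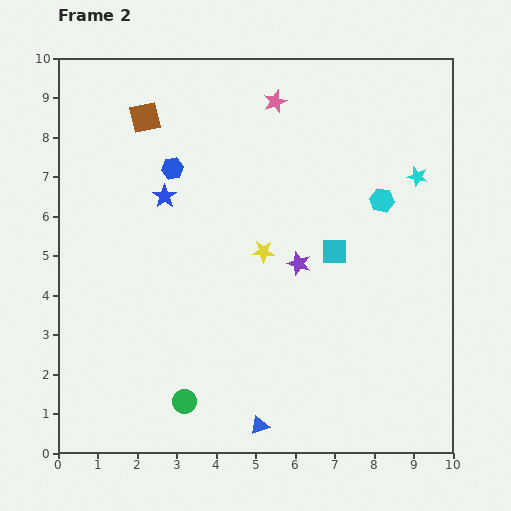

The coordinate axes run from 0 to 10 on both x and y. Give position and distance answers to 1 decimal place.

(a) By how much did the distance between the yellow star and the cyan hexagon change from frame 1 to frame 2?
+0.4

Distance in frame 1: 2.9. Distance in frame 2: 3.3.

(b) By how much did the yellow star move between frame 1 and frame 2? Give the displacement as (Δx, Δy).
(-0.2, -0.3)

The yellow star was at (5.4, 5.4) in frame 1 and (5.2, 5.1) in frame 2.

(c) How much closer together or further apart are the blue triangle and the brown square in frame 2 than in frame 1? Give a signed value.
+1.4

Distance in frame 1: 6.9. Distance in frame 2: 8.3.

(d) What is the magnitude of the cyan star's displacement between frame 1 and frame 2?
2.5

The cyan star moved from (6.8, 7.9) to (9.1, 7.0), a distance of √(2.3² + 0.9²) ≈ 2.5.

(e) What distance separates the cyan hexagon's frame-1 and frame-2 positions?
0.5

The cyan hexagon moved from (7.9, 6.8) to (8.2, 6.4), a distance of √(0.3² + 0.4²) ≈ 0.5.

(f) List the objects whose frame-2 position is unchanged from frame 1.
the brown square, the pink star, the green circle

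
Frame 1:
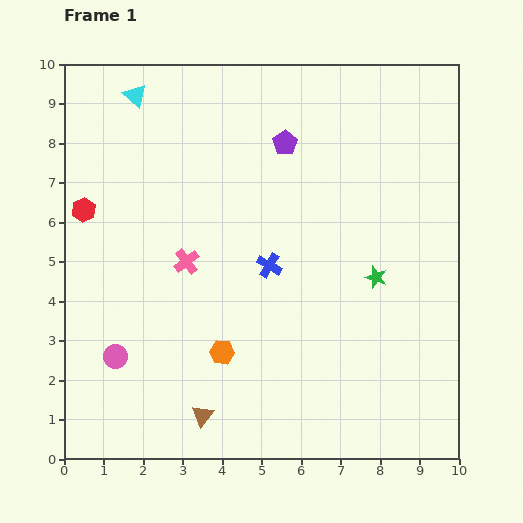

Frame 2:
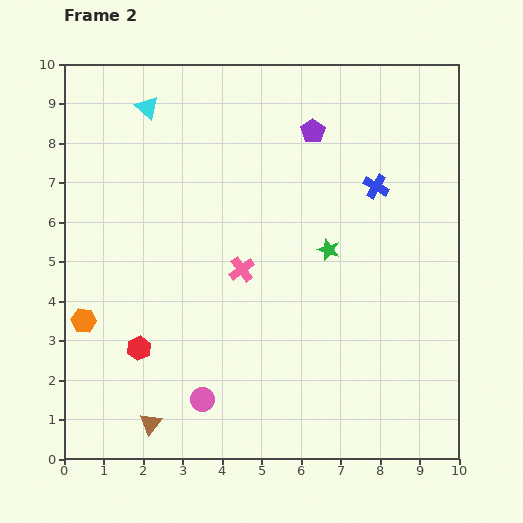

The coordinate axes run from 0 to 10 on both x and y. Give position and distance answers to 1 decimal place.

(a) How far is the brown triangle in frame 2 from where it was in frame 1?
1.3

The brown triangle moved from (3.5, 1.1) to (2.2, 0.9), a distance of √(1.3² + 0.2²) ≈ 1.3.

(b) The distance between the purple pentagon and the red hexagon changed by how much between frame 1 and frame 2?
+1.6

Distance in frame 1: 5.4. Distance in frame 2: 7.0.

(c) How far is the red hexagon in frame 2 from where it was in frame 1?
3.8

The red hexagon moved from (0.5, 6.3) to (1.9, 2.8), a distance of √(1.4² + 3.5²) ≈ 3.8.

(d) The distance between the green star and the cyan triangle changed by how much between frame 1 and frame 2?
-1.8

Distance in frame 1: 7.6. Distance in frame 2: 5.8.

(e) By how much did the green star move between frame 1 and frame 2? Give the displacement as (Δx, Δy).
(-1.2, 0.7)

The green star was at (7.9, 4.6) in frame 1 and (6.7, 5.3) in frame 2.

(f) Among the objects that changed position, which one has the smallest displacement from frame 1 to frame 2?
the cyan triangle

(moved 0.4)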